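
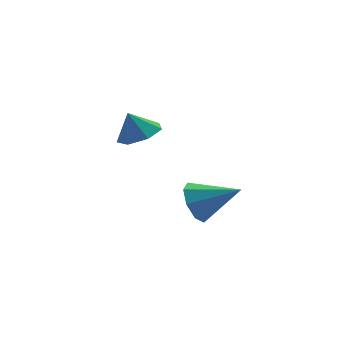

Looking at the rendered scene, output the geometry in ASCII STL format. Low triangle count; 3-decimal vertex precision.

solid 
facet normal -0.694 0.548 -0.467
outer loop
vertex 3.406 0.821 -3.803
vertex 2.885 0.933 -2.898
vertex 3.641 1.469 -3.391
endloop
endfacet
facet normal 0.889 -0.032 -0.457
outer loop
vertex 3.406 0.821 -3.803
vertex 3.641 1.469 -3.391
vertex 4.335 -0.213 -1.922
endloop
endfacet
facet normal -0.694 0.548 -0.467
outer loop
vertex 3.641 1.469 -3.391
vertex 2.885 0.933 -2.898
vertex 3.434 1.804 -2.691
endloop
endfacet
facet normal 0.902 0.427 0.063
outer loop
vertex 3.641 1.469 -3.391
vertex 3.434 1.804 -2.691
vertex 4.335 -0.213 -1.922
endloop
endfacet
facet normal -0.694 0.548 -0.467
outer loop
vertex 3.434 1.804 -2.691
vertex 2.885 0.933 -2.898
vertex 2.905 1.628 -2.112
endloop
endfacet
facet normal 0.557 0.501 0.662
outer loop
vertex 3.434 1.804 -2.691
vertex 2.905 1.628 -2.112
vertex 4.335 -0.213 -1.922
endloop
endfacet
facet normal -0.694 0.548 -0.467
outer loop
vertex 2.905 1.628 -2.112
vertex 2.885 0.933 -2.898
vertex 2.365 1.046 -1.993
endloop
endfacet
facet normal 0.059 0.147 0.987
outer loop
vertex 2.905 1.628 -2.112
vertex 2.365 1.046 -1.993
vertex 4.335 -0.213 -1.922
endloop
endfacet
facet normal -0.693 0.549 -0.467
outer loop
vertex 2.365 1.046 -1.993
vertex 2.885 0.933 -2.898
vertex 2.129 0.397 -2.405
endloop
endfacet
facet normal -0.305 -0.429 0.850
outer loop
vertex 2.365 1.046 -1.993
vertex 2.129 0.397 -2.405
vertex 4.335 -0.213 -1.922
endloop
endfacet
facet normal -0.694 0.548 -0.467
outer loop
vertex 2.129 0.397 -2.405
vertex 2.885 0.933 -2.898
vertex 2.336 0.062 -3.105
endloop
endfacet
facet normal -0.318 -0.888 0.331
outer loop
vertex 2.129 0.397 -2.405
vertex 2.336 0.062 -3.105
vertex 4.335 -0.213 -1.922
endloop
endfacet
facet normal -0.694 0.548 -0.467
outer loop
vertex 2.336 0.062 -3.105
vertex 2.885 0.933 -2.898
vertex 2.865 0.238 -3.685
endloop
endfacet
facet normal 0.026 -0.963 -0.268
outer loop
vertex 2.336 0.062 -3.105
vertex 2.865 0.238 -3.685
vertex 4.335 -0.213 -1.922
endloop
endfacet
facet normal -0.693 0.549 -0.467
outer loop
vertex 2.865 0.238 -3.685
vertex 2.885 0.933 -2.898
vertex 3.406 0.821 -3.803
endloop
endfacet
facet normal 0.526 -0.608 -0.594
outer loop
vertex 2.865 0.238 -3.685
vertex 3.406 0.821 -3.803
vertex 4.335 -0.213 -1.922
endloop
endfacet
facet normal 0.265 -0.319 -0.910
outer loop
vertex 1.162 0.656 2.223
vertex 0.519 1.288 1.814
vertex 1.472 1.436 2.04
endloop
endfacet
facet normal 0.559 -0.028 0.828
outer loop
vertex 1.162 0.656 2.223
vertex 1.472 1.436 2.04
vertex 0.201 1.672 2.906
endloop
endfacet
facet normal 0.265 -0.320 -0.910
outer loop
vertex 1.472 1.436 2.04
vertex 0.519 1.288 1.814
vertex 1.064 2.105 1.686
endloop
endfacet
facet normal 0.516 0.625 0.586
outer loop
vertex 1.472 1.436 2.04
vertex 1.064 2.105 1.686
vertex 0.201 1.672 2.906
endloop
endfacet
facet normal 0.265 -0.319 -0.910
outer loop
vertex 1.064 2.105 1.686
vertex 0.519 1.288 1.814
vertex 0.246 2.159 1.429
endloop
endfacet
facet normal -0.035 0.949 0.312
outer loop
vertex 1.064 2.105 1.686
vertex 0.246 2.159 1.429
vertex 0.201 1.672 2.906
endloop
endfacet
facet normal 0.265 -0.319 -0.910
outer loop
vertex 0.246 2.159 1.429
vertex 0.519 1.288 1.814
vertex -0.366 1.557 1.462
endloop
endfacet
facet normal -0.680 0.703 0.211
outer loop
vertex 0.246 2.159 1.429
vertex -0.366 1.557 1.462
vertex 0.201 1.672 2.906
endloop
endfacet
facet normal 0.265 -0.319 -0.910
outer loop
vertex -0.366 1.557 1.462
vertex 0.519 1.288 1.814
vertex -0.312 0.753 1.76
endloop
endfacet
facet normal -0.930 0.071 0.360
outer loop
vertex -0.366 1.557 1.462
vertex -0.312 0.753 1.76
vertex 0.201 1.672 2.906
endloop
endfacet
facet normal 0.265 -0.320 -0.910
outer loop
vertex -0.312 0.753 1.76
vertex 0.519 1.288 1.814
vertex 0.368 0.352 2.099
endloop
endfacet
facet normal -0.600 -0.471 0.646
outer loop
vertex -0.312 0.753 1.76
vertex 0.368 0.352 2.099
vertex 0.201 1.672 2.906
endloop
endfacet
facet normal 0.264 -0.320 -0.910
outer loop
vertex 0.368 0.352 2.099
vertex 0.519 1.288 1.814
vertex 1.162 0.656 2.223
endloop
endfacet
facet normal 0.064 -0.515 0.855
outer loop
vertex 0.368 0.352 2.099
vertex 1.162 0.656 2.223
vertex 0.201 1.672 2.906
endloop
endfacet

endsolid


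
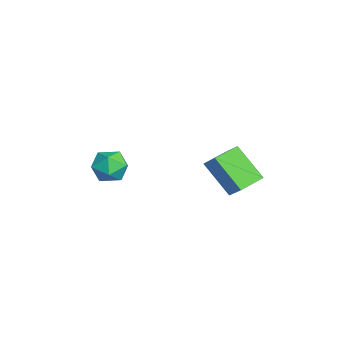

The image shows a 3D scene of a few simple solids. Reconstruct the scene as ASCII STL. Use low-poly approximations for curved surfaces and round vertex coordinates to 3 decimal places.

solid 
facet normal -0.085 0.930 0.357
outer loop
vertex 1.868 -1.343 2.298
vertex 1.818 -1.659 3.11
vertex 2.595 -1.457 2.768
endloop
endfacet
facet normal 0.301 0.922 -0.242
outer loop
vertex 1.868 -1.343 2.298
vertex 2.595 -1.457 2.768
vertex 2.583 -1.675 1.923
endloop
endfacet
facet normal -0.102 0.641 -0.761
outer loop
vertex 1.868 -1.343 2.298
vertex 2.583 -1.675 1.923
vertex 1.799 -2.013 1.743
endloop
endfacet
facet normal -0.737 0.475 -0.481
outer loop
vertex 1.868 -1.343 2.298
vertex 1.799 -2.013 1.743
vertex 1.326 -2.003 2.477
endloop
endfacet
facet normal -0.727 0.654 0.210
outer loop
vertex 1.868 -1.343 2.298
vertex 1.326 -2.003 2.477
vertex 1.818 -1.659 3.11
endloop
endfacet
facet normal 0.860 0.490 -0.139
outer loop
vertex 2.583 -1.675 1.923
vertex 2.595 -1.457 2.768
vertex 2.974 -2.197 2.503
endloop
endfacet
facet normal 0.235 0.504 0.831
outer loop
vertex 2.595 -1.457 2.768
vertex 1.818 -1.659 3.11
vertex 2.501 -2.187 3.237
endloop
endfacet
facet normal -0.803 0.057 0.593
outer loop
vertex 1.818 -1.659 3.11
vertex 1.326 -2.003 2.477
vertex 1.717 -2.525 3.057
endloop
endfacet
facet normal -0.819 -0.232 -0.525
outer loop
vertex 1.326 -2.003 2.477
vertex 1.799 -2.013 1.743
vertex 1.705 -2.743 2.212
endloop
endfacet
facet normal 0.209 0.035 -0.977
outer loop
vertex 1.799 -2.013 1.743
vertex 2.583 -1.675 1.923
vertex 2.482 -2.541 1.87
endloop
endfacet
facet normal 0.737 -0.475 0.481
outer loop
vertex 2.432 -2.857 2.682
vertex 2.974 -2.197 2.503
vertex 2.501 -2.187 3.237
endloop
endfacet
facet normal 0.102 -0.641 0.761
outer loop
vertex 2.432 -2.857 2.682
vertex 2.501 -2.187 3.237
vertex 1.717 -2.525 3.057
endloop
endfacet
facet normal -0.301 -0.922 0.242
outer loop
vertex 2.432 -2.857 2.682
vertex 1.717 -2.525 3.057
vertex 1.705 -2.743 2.212
endloop
endfacet
facet normal 0.085 -0.930 -0.357
outer loop
vertex 2.432 -2.857 2.682
vertex 1.705 -2.743 2.212
vertex 2.482 -2.541 1.87
endloop
endfacet
facet normal 0.727 -0.654 -0.210
outer loop
vertex 2.432 -2.857 2.682
vertex 2.482 -2.541 1.87
vertex 2.974 -2.197 2.503
endloop
endfacet
facet normal 0.819 0.232 0.525
outer loop
vertex 2.501 -2.187 3.237
vertex 2.974 -2.197 2.503
vertex 2.595 -1.457 2.768
endloop
endfacet
facet normal -0.209 -0.035 0.977
outer loop
vertex 1.717 -2.525 3.057
vertex 2.501 -2.187 3.237
vertex 1.818 -1.659 3.11
endloop
endfacet
facet normal -0.860 -0.490 0.139
outer loop
vertex 1.705 -2.743 2.212
vertex 1.717 -2.525 3.057
vertex 1.326 -2.003 2.477
endloop
endfacet
facet normal -0.235 -0.504 -0.831
outer loop
vertex 2.482 -2.541 1.87
vertex 1.705 -2.743 2.212
vertex 1.799 -2.013 1.743
endloop
endfacet
facet normal 0.803 -0.057 -0.593
outer loop
vertex 2.974 -2.197 2.503
vertex 2.482 -2.541 1.87
vertex 2.583 -1.675 1.923
endloop
endfacet
facet normal -0.662 -0.319 -0.679
outer loop
vertex 3.254 1.514 3.043
vertex 2.572 2.505 3.242
vertex 4.174 2.41 1.725
endloop
endfacet
facet normal 0.559 -0.813 -0.162
outer loop
vertex 4.888 2.755 2.458
vertex 3.254 1.514 3.043
vertex 4.174 2.41 1.725
endloop
endfacet
facet normal -0.662 -0.319 -0.679
outer loop
vertex 4.174 2.41 1.725
vertex 2.572 2.505 3.242
vertex 3.492 3.401 1.924
endloop
endfacet
facet normal 0.500 0.488 -0.716
outer loop
vertex 3.492 3.401 1.924
vertex 4.888 2.755 2.458
vertex 4.174 2.41 1.725
endloop
endfacet
facet normal -0.500 -0.488 0.716
outer loop
vertex 3.254 1.514 3.043
vertex 3.286 2.85 3.975
vertex 2.572 2.505 3.242
endloop
endfacet
facet normal 0.559 -0.813 -0.162
outer loop
vertex 3.968 1.859 3.776
vertex 3.254 1.514 3.043
vertex 4.888 2.755 2.458
endloop
endfacet
facet normal -0.500 -0.488 0.716
outer loop
vertex 3.968 1.859 3.776
vertex 3.286 2.85 3.975
vertex 3.254 1.514 3.043
endloop
endfacet
facet normal -0.559 0.813 0.162
outer loop
vertex 2.572 2.505 3.242
vertex 3.286 2.85 3.975
vertex 3.492 3.401 1.924
endloop
endfacet
facet normal 0.500 0.488 -0.716
outer loop
vertex 4.206 3.746 2.657
vertex 4.888 2.755 2.458
vertex 3.492 3.401 1.924
endloop
endfacet
facet normal -0.559 0.813 0.162
outer loop
vertex 3.492 3.401 1.924
vertex 3.286 2.85 3.975
vertex 4.206 3.746 2.657
endloop
endfacet
facet normal 0.662 0.319 0.679
outer loop
vertex 4.206 3.746 2.657
vertex 3.968 1.859 3.776
vertex 4.888 2.755 2.458
endloop
endfacet
facet normal 0.662 0.319 0.679
outer loop
vertex 3.286 2.85 3.975
vertex 3.968 1.859 3.776
vertex 4.206 3.746 2.657
endloop
endfacet

endsolid


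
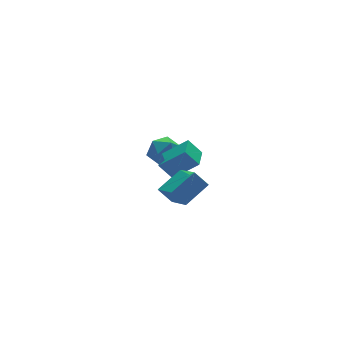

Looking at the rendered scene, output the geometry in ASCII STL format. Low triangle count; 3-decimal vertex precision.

solid 
facet normal -0.503 0.407 0.762
outer loop
vertex 1.56 -0.18 -0.732
vertex 2.312 0.889 -0.807
vertex 0.455 0.519 -1.834
endloop
endfacet
facet normal -0.574 -0.817 0.058
outer loop
vertex 1.008 0.071 -2.673
vertex 1.56 -0.18 -0.732
vertex 0.455 0.519 -1.834
endloop
endfacet
facet normal -0.503 0.407 0.763
outer loop
vertex 0.455 0.519 -1.834
vertex 2.312 0.889 -0.807
vertex 1.207 1.589 -1.909
endloop
endfacet
facet normal -0.646 0.409 -0.644
outer loop
vertex 1.207 1.589 -1.909
vertex 1.008 0.071 -2.673
vertex 0.455 0.519 -1.834
endloop
endfacet
facet normal 0.646 -0.409 0.644
outer loop
vertex 1.56 -0.18 -0.732
vertex 2.865 0.441 -1.646
vertex 2.312 0.889 -0.807
endloop
endfacet
facet normal -0.575 -0.816 0.058
outer loop
vertex 2.113 -0.629 -1.571
vertex 1.56 -0.18 -0.732
vertex 1.008 0.071 -2.673
endloop
endfacet
facet normal 0.646 -0.409 0.645
outer loop
vertex 2.113 -0.629 -1.571
vertex 2.865 0.441 -1.646
vertex 1.56 -0.18 -0.732
endloop
endfacet
facet normal 0.574 0.817 -0.057
outer loop
vertex 2.312 0.889 -0.807
vertex 2.865 0.441 -1.646
vertex 1.207 1.589 -1.909
endloop
endfacet
facet normal -0.646 0.409 -0.645
outer loop
vertex 1.76 1.14 -2.748
vertex 1.008 0.071 -2.673
vertex 1.207 1.589 -1.909
endloop
endfacet
facet normal 0.575 0.816 -0.058
outer loop
vertex 1.207 1.589 -1.909
vertex 2.865 0.441 -1.646
vertex 1.76 1.14 -2.748
endloop
endfacet
facet normal 0.503 -0.407 -0.763
outer loop
vertex 1.76 1.14 -2.748
vertex 2.113 -0.629 -1.571
vertex 1.008 0.071 -2.673
endloop
endfacet
facet normal 0.503 -0.407 -0.762
outer loop
vertex 2.865 0.441 -1.646
vertex 2.113 -0.629 -1.571
vertex 1.76 1.14 -2.748
endloop
endfacet
facet normal -0.907 -0.004 0.422
outer loop
vertex 0.832 2.57 -2.545
vertex 1.075 1.775 -2.03
vertex 1.242 2.666 -1.662
endloop
endfacet
facet normal -0.706 0.661 0.256
outer loop
vertex 0.832 2.57 -2.545
vertex 1.242 2.666 -1.662
vertex 1.521 3.248 -2.396
endloop
endfacet
facet normal -0.577 0.684 -0.446
outer loop
vertex 0.832 2.57 -2.545
vertex 1.521 3.248 -2.396
vertex 1.527 2.718 -3.217
endloop
endfacet
facet normal -0.698 0.034 -0.715
outer loop
vertex 0.832 2.57 -2.545
vertex 1.527 2.718 -3.217
vertex 1.251 1.807 -2.991
endloop
endfacet
facet normal -0.903 -0.391 -0.178
outer loop
vertex 0.832 2.57 -2.545
vertex 1.251 1.807 -2.991
vertex 1.075 1.775 -2.03
endloop
endfacet
facet normal -0.094 0.797 0.596
outer loop
vertex 1.521 3.248 -2.396
vertex 1.242 2.666 -1.662
vertex 2.189 2.873 -1.789
endloop
endfacet
facet normal -0.419 -0.278 0.864
outer loop
vertex 1.242 2.666 -1.662
vertex 1.075 1.775 -2.03
vertex 1.913 1.962 -1.563
endloop
endfacet
facet normal -0.412 -0.905 -0.106
outer loop
vertex 1.075 1.775 -2.03
vertex 1.251 1.807 -2.991
vertex 1.919 1.432 -2.384
endloop
endfacet
facet normal -0.083 -0.216 -0.973
outer loop
vertex 1.251 1.807 -2.991
vertex 1.527 2.718 -3.217
vertex 2.198 2.014 -3.118
endloop
endfacet
facet normal 0.114 0.835 -0.538
outer loop
vertex 1.527 2.718 -3.217
vertex 1.521 3.248 -2.396
vertex 2.365 2.905 -2.75
endloop
endfacet
facet normal 0.698 -0.034 0.715
outer loop
vertex 2.608 2.11 -2.235
vertex 2.189 2.873 -1.789
vertex 1.913 1.962 -1.563
endloop
endfacet
facet normal 0.577 -0.684 0.446
outer loop
vertex 2.608 2.11 -2.235
vertex 1.913 1.962 -1.563
vertex 1.919 1.432 -2.384
endloop
endfacet
facet normal 0.706 -0.661 -0.256
outer loop
vertex 2.608 2.11 -2.235
vertex 1.919 1.432 -2.384
vertex 2.198 2.014 -3.118
endloop
endfacet
facet normal 0.907 0.004 -0.422
outer loop
vertex 2.608 2.11 -2.235
vertex 2.198 2.014 -3.118
vertex 2.365 2.905 -2.75
endloop
endfacet
facet normal 0.903 0.391 0.178
outer loop
vertex 2.608 2.11 -2.235
vertex 2.365 2.905 -2.75
vertex 2.189 2.873 -1.789
endloop
endfacet
facet normal 0.083 0.216 0.973
outer loop
vertex 1.913 1.962 -1.563
vertex 2.189 2.873 -1.789
vertex 1.242 2.666 -1.662
endloop
endfacet
facet normal -0.114 -0.835 0.538
outer loop
vertex 1.919 1.432 -2.384
vertex 1.913 1.962 -1.563
vertex 1.075 1.775 -2.03
endloop
endfacet
facet normal 0.094 -0.797 -0.596
outer loop
vertex 2.198 2.014 -3.118
vertex 1.919 1.432 -2.384
vertex 1.251 1.807 -2.991
endloop
endfacet
facet normal 0.419 0.278 -0.864
outer loop
vertex 2.365 2.905 -2.75
vertex 2.198 2.014 -3.118
vertex 1.527 2.718 -3.217
endloop
endfacet
facet normal 0.412 0.905 0.106
outer loop
vertex 2.189 2.873 -1.789
vertex 2.365 2.905 -2.75
vertex 1.521 3.248 -2.396
endloop
endfacet
facet normal -0.869 -0.203 -0.452
outer loop
vertex -0.931 -4.908 -0.447
vertex -1.427 -4.429 0.291
vertex -0.805 -3.273 -1.425
endloop
endfacet
facet normal 0.491 -0.475 -0.730
outer loop
vertex 0.567 -2.951 -0.711
vertex -0.931 -4.908 -0.447
vertex -0.805 -3.273 -1.425
endloop
endfacet
facet normal -0.869 -0.204 -0.452
outer loop
vertex -0.805 -3.273 -1.425
vertex -1.427 -4.429 0.291
vertex -1.301 -2.793 -0.688
endloop
endfacet
facet normal 0.066 0.856 -0.513
outer loop
vertex -1.301 -2.793 -0.688
vertex 0.567 -2.951 -0.711
vertex -0.805 -3.273 -1.425
endloop
endfacet
facet normal -0.065 -0.857 0.512
outer loop
vertex -0.931 -4.908 -0.447
vertex -0.055 -4.107 1.005
vertex -1.427 -4.429 0.291
endloop
endfacet
facet normal 0.492 -0.475 -0.730
outer loop
vertex 0.441 -4.587 0.268
vertex -0.931 -4.908 -0.447
vertex 0.567 -2.951 -0.711
endloop
endfacet
facet normal -0.067 -0.856 0.513
outer loop
vertex 0.441 -4.587 0.268
vertex -0.055 -4.107 1.005
vertex -0.931 -4.908 -0.447
endloop
endfacet
facet normal -0.491 0.475 0.730
outer loop
vertex -1.427 -4.429 0.291
vertex -0.055 -4.107 1.005
vertex -1.301 -2.793 -0.688
endloop
endfacet
facet normal 0.066 0.857 -0.512
outer loop
vertex 0.071 -2.472 0.027
vertex 0.567 -2.951 -0.711
vertex -1.301 -2.793 -0.688
endloop
endfacet
facet normal -0.492 0.475 0.730
outer loop
vertex -1.301 -2.793 -0.688
vertex -0.055 -4.107 1.005
vertex 0.071 -2.472 0.027
endloop
endfacet
facet normal 0.869 0.203 0.452
outer loop
vertex 0.071 -2.472 0.027
vertex 0.441 -4.587 0.268
vertex 0.567 -2.951 -0.711
endloop
endfacet
facet normal 0.869 0.203 0.452
outer loop
vertex -0.055 -4.107 1.005
vertex 0.441 -4.587 0.268
vertex 0.071 -2.472 0.027
endloop
endfacet

endsolid


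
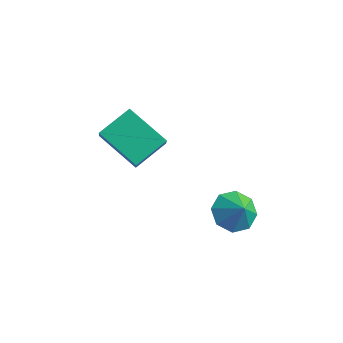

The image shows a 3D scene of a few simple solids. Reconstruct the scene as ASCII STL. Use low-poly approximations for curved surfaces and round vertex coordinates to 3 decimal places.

solid 
facet normal -0.482 0.483 -0.731
outer loop
vertex -4.096 2.496 2.643
vertex -3.797 3.942 3.401
vertex -2.286 2.683 1.574
endloop
endfacet
facet normal -0.180 -0.871 -0.457
outer loop
vertex -1.703 2.098 2.459
vertex -4.096 2.496 2.643
vertex -2.286 2.683 1.574
endloop
endfacet
facet normal -0.481 0.483 -0.731
outer loop
vertex -2.286 2.683 1.574
vertex -3.797 3.942 3.401
vertex -1.987 4.129 2.333
endloop
endfacet
facet normal 0.858 0.089 -0.506
outer loop
vertex -1.987 4.129 2.333
vertex -1.703 2.098 2.459
vertex -2.286 2.683 1.574
endloop
endfacet
facet normal -0.858 -0.088 0.507
outer loop
vertex -4.096 2.496 2.643
vertex -3.214 3.357 4.286
vertex -3.797 3.942 3.401
endloop
endfacet
facet normal -0.180 -0.871 -0.458
outer loop
vertex -3.513 1.911 3.527
vertex -4.096 2.496 2.643
vertex -1.703 2.098 2.459
endloop
endfacet
facet normal -0.857 -0.089 0.507
outer loop
vertex -3.513 1.911 3.527
vertex -3.214 3.357 4.286
vertex -4.096 2.496 2.643
endloop
endfacet
facet normal 0.180 0.871 0.457
outer loop
vertex -3.797 3.942 3.401
vertex -3.214 3.357 4.286
vertex -1.987 4.129 2.333
endloop
endfacet
facet normal 0.857 0.088 -0.507
outer loop
vertex -1.404 3.544 3.217
vertex -1.703 2.098 2.459
vertex -1.987 4.129 2.333
endloop
endfacet
facet normal 0.180 0.871 0.457
outer loop
vertex -1.987 4.129 2.333
vertex -3.214 3.357 4.286
vertex -1.404 3.544 3.217
endloop
endfacet
facet normal 0.481 -0.483 0.731
outer loop
vertex -1.404 3.544 3.217
vertex -3.513 1.911 3.527
vertex -1.703 2.098 2.459
endloop
endfacet
facet normal 0.482 -0.483 0.731
outer loop
vertex -3.214 3.357 4.286
vertex -3.513 1.911 3.527
vertex -1.404 3.544 3.217
endloop
endfacet
facet normal -0.654 0.191 -0.732
outer loop
vertex 2.204 3.331 -0.202
vertex 1.739 3.969 0.38
vertex 2.476 4.027 -0.264
endloop
endfacet
facet normal 0.930 -0.366 -0.030
outer loop
vertex 2.204 3.331 -0.202
vertex 2.476 4.027 -0.264
vertex 2.421 3.771 1.14
endloop
endfacet
facet normal -0.655 0.189 -0.732
outer loop
vertex 2.476 4.027 -0.264
vertex 1.739 3.969 0.38
vertex 2.316 4.689 0.05
endloop
endfacet
facet normal 0.977 0.201 0.075
outer loop
vertex 2.476 4.027 -0.264
vertex 2.316 4.689 0.05
vertex 2.421 3.771 1.14
endloop
endfacet
facet normal -0.655 0.190 -0.732
outer loop
vertex 2.316 4.689 0.05
vertex 1.739 3.969 0.38
vertex 1.818 4.929 0.558
endloop
endfacet
facet normal 0.703 0.576 0.417
outer loop
vertex 2.316 4.689 0.05
vertex 1.818 4.929 0.558
vertex 2.421 3.771 1.14
endloop
endfacet
facet normal -0.655 0.189 -0.731
outer loop
vertex 1.818 4.929 0.558
vertex 1.739 3.969 0.38
vertex 1.275 4.606 0.961
endloop
endfacet
facet normal 0.270 0.541 0.797
outer loop
vertex 1.818 4.929 0.558
vertex 1.275 4.606 0.961
vertex 2.421 3.771 1.14
endloop
endfacet
facet normal -0.655 0.190 -0.731
outer loop
vertex 1.275 4.606 0.961
vertex 1.739 3.969 0.38
vertex 1.003 3.91 1.024
endloop
endfacet
facet normal -0.070 0.117 0.991
outer loop
vertex 1.275 4.606 0.961
vertex 1.003 3.91 1.024
vertex 2.421 3.771 1.14
endloop
endfacet
facet normal -0.655 0.190 -0.731
outer loop
vertex 1.003 3.91 1.024
vertex 1.739 3.969 0.38
vertex 1.163 3.248 0.709
endloop
endfacet
facet normal -0.117 -0.450 0.886
outer loop
vertex 1.003 3.91 1.024
vertex 1.163 3.248 0.709
vertex 2.421 3.771 1.14
endloop
endfacet
facet normal -0.655 0.189 -0.732
outer loop
vertex 1.163 3.248 0.709
vertex 1.739 3.969 0.38
vertex 1.66 3.008 0.202
endloop
endfacet
facet normal 0.157 -0.825 0.544
outer loop
vertex 1.163 3.248 0.709
vertex 1.66 3.008 0.202
vertex 2.421 3.771 1.14
endloop
endfacet
facet normal -0.655 0.189 -0.731
outer loop
vertex 1.66 3.008 0.202
vertex 1.739 3.969 0.38
vertex 2.204 3.331 -0.202
endloop
endfacet
facet normal 0.591 -0.790 0.164
outer loop
vertex 1.66 3.008 0.202
vertex 2.204 3.331 -0.202
vertex 2.421 3.771 1.14
endloop
endfacet

endsolid


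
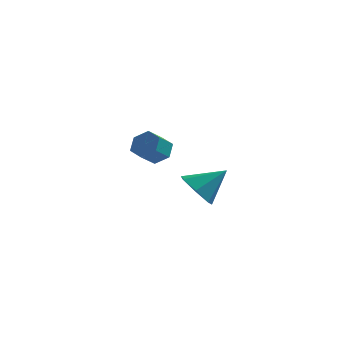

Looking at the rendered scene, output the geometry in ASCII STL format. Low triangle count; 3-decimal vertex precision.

solid 
facet normal 0.374 0.729 -0.573
outer loop
vertex 0.938 1.711 -2.172
vertex 0.259 1.698 -2.631
vertex 0.302 2.191 -1.976
endloop
endfacet
facet normal 0.510 0.355 0.784
outer loop
vertex 0.938 1.711 -2.172
vertex 0.302 2.191 -1.976
vertex 0.52 0.894 -1.53
endloop
endfacet
facet normal 0.509 0.355 0.784
outer loop
vertex 0.52 0.894 -1.53
vertex 0.302 2.191 -1.976
vertex -0.116 1.374 -1.335
endloop
endfacet
facet normal -0.374 -0.729 0.573
outer loop
vertex 0.52 0.894 -1.53
vertex -0.116 1.374 -1.335
vertex -0.159 0.882 -1.989
endloop
endfacet
facet normal 0.374 0.729 -0.573
outer loop
vertex 0.302 2.191 -1.976
vertex 0.259 1.698 -2.631
vertex -0.377 2.178 -2.435
endloop
endfacet
facet normal -0.418 0.683 0.599
outer loop
vertex 0.302 2.191 -1.976
vertex -0.377 2.178 -2.435
vertex -0.116 1.374 -1.335
endloop
endfacet
facet normal -0.417 0.684 0.599
outer loop
vertex -0.116 1.374 -1.335
vertex -0.377 2.178 -2.435
vertex -0.795 1.361 -1.793
endloop
endfacet
facet normal -0.373 -0.730 0.573
outer loop
vertex -0.116 1.374 -1.335
vertex -0.795 1.361 -1.793
vertex -0.159 0.882 -1.989
endloop
endfacet
facet normal 0.374 0.730 -0.573
outer loop
vertex -0.377 2.178 -2.435
vertex 0.259 1.698 -2.631
vertex -0.42 1.686 -3.09
endloop
endfacet
facet normal -0.926 0.328 -0.186
outer loop
vertex -0.377 2.178 -2.435
vertex -0.42 1.686 -3.09
vertex -0.795 1.361 -1.793
endloop
endfacet
facet normal -0.926 0.328 -0.186
outer loop
vertex -0.795 1.361 -1.793
vertex -0.42 1.686 -3.09
vertex -0.838 0.869 -2.448
endloop
endfacet
facet normal -0.373 -0.730 0.573
outer loop
vertex -0.795 1.361 -1.793
vertex -0.838 0.869 -2.448
vertex -0.159 0.882 -1.989
endloop
endfacet
facet normal 0.374 0.729 -0.573
outer loop
vertex -0.42 1.686 -3.09
vertex 0.259 1.698 -2.631
vertex 0.216 1.206 -3.285
endloop
endfacet
facet normal -0.509 -0.356 -0.784
outer loop
vertex -0.42 1.686 -3.09
vertex 0.216 1.206 -3.285
vertex -0.838 0.869 -2.448
endloop
endfacet
facet normal -0.509 -0.355 -0.784
outer loop
vertex -0.838 0.869 -2.448
vertex 0.216 1.206 -3.285
vertex -0.202 0.389 -2.644
endloop
endfacet
facet normal -0.374 -0.729 0.573
outer loop
vertex -0.838 0.869 -2.448
vertex -0.202 0.389 -2.644
vertex -0.159 0.882 -1.989
endloop
endfacet
facet normal 0.373 0.730 -0.573
outer loop
vertex 0.216 1.206 -3.285
vertex 0.259 1.698 -2.631
vertex 0.895 1.219 -2.827
endloop
endfacet
facet normal 0.417 -0.683 -0.599
outer loop
vertex 0.216 1.206 -3.285
vertex 0.895 1.219 -2.827
vertex -0.202 0.389 -2.644
endloop
endfacet
facet normal 0.418 -0.684 -0.598
outer loop
vertex -0.202 0.389 -2.644
vertex 0.895 1.219 -2.827
vertex 0.477 0.402 -2.185
endloop
endfacet
facet normal -0.374 -0.729 0.573
outer loop
vertex -0.202 0.389 -2.644
vertex 0.477 0.402 -2.185
vertex -0.159 0.882 -1.989
endloop
endfacet
facet normal 0.373 0.730 -0.573
outer loop
vertex 0.895 1.219 -2.827
vertex 0.259 1.698 -2.631
vertex 0.938 1.711 -2.172
endloop
endfacet
facet normal 0.926 -0.328 0.186
outer loop
vertex 0.895 1.219 -2.827
vertex 0.938 1.711 -2.172
vertex 0.477 0.402 -2.185
endloop
endfacet
facet normal 0.926 -0.328 0.186
outer loop
vertex 0.477 0.402 -2.185
vertex 0.938 1.711 -2.172
vertex 0.52 0.894 -1.53
endloop
endfacet
facet normal -0.374 -0.730 0.573
outer loop
vertex 0.477 0.402 -2.185
vertex 0.52 0.894 -1.53
vertex -0.159 0.882 -1.989
endloop
endfacet
facet normal -0.697 -0.349 -0.626
outer loop
vertex 4.083 -4.836 -3.082
vertex 3.411 -4.145 -2.719
vertex 4.069 -4.049 -3.505
endloop
endfacet
facet normal 0.964 -0.113 -0.242
outer loop
vertex 4.083 -4.836 -3.082
vertex 4.069 -4.049 -3.505
vertex 4.589 -3.555 -1.661
endloop
endfacet
facet normal -0.697 -0.350 -0.626
outer loop
vertex 4.069 -4.049 -3.505
vertex 3.411 -4.145 -2.719
vertex 3.559 -3.335 -3.337
endloop
endfacet
facet normal 0.716 0.597 -0.362
outer loop
vertex 4.069 -4.049 -3.505
vertex 3.559 -3.335 -3.337
vertex 4.589 -3.555 -1.661
endloop
endfacet
facet normal -0.697 -0.350 -0.626
outer loop
vertex 3.559 -3.335 -3.337
vertex 3.411 -4.145 -2.719
vertex 2.938 -3.231 -2.703
endloop
endfacet
facet normal 0.182 0.983 0.017
outer loop
vertex 3.559 -3.335 -3.337
vertex 2.938 -3.231 -2.703
vertex 4.589 -3.555 -1.661
endloop
endfacet
facet normal -0.697 -0.350 -0.626
outer loop
vertex 2.938 -3.231 -2.703
vertex 3.411 -4.145 -2.719
vertex 2.673 -3.815 -2.081
endloop
endfacet
facet normal -0.236 0.757 0.610
outer loop
vertex 2.938 -3.231 -2.703
vertex 2.673 -3.815 -2.081
vertex 4.589 -3.555 -1.661
endloop
endfacet
facet normal -0.697 -0.348 -0.626
outer loop
vertex 2.673 -3.815 -2.081
vertex 3.411 -4.145 -2.719
vertex 2.963 -4.649 -1.94
endloop
endfacet
facet normal -0.224 0.086 0.971
outer loop
vertex 2.673 -3.815 -2.081
vertex 2.963 -4.649 -1.94
vertex 4.589 -3.555 -1.661
endloop
endfacet
facet normal -0.697 -0.349 -0.627
outer loop
vertex 2.963 -4.649 -1.94
vertex 3.411 -4.145 -2.719
vertex 3.591 -5.103 -2.385
endloop
endfacet
facet normal 0.209 -0.522 0.827
outer loop
vertex 2.963 -4.649 -1.94
vertex 3.591 -5.103 -2.385
vertex 4.589 -3.555 -1.661
endloop
endfacet
facet normal -0.697 -0.349 -0.626
outer loop
vertex 3.591 -5.103 -2.385
vertex 3.411 -4.145 -2.719
vertex 4.083 -4.836 -3.082
endloop
endfacet
facet normal 0.738 -0.610 0.287
outer loop
vertex 3.591 -5.103 -2.385
vertex 4.083 -4.836 -3.082
vertex 4.589 -3.555 -1.661
endloop
endfacet

endsolid


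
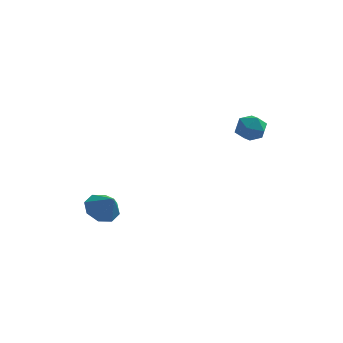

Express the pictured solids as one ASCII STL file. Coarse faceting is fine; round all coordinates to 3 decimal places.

solid 
facet normal -0.540 0.406 -0.738
outer loop
vertex -2.088 -3.271 -4.468
vertex -2.744 -3.479 -4.102
vertex -2.284 -2.85 -4.093
endloop
endfacet
facet normal 0.944 0.261 0.200
outer loop
vertex -2.088 -3.271 -4.468
vertex -2.284 -2.85 -4.093
vertex -2.156 -3.921 -3.298
endloop
endfacet
facet normal -0.540 0.406 -0.737
outer loop
vertex -2.284 -2.85 -4.093
vertex -2.744 -3.479 -4.102
vertex -2.749 -2.797 -3.723
endloop
endfacet
facet normal 0.563 0.535 0.630
outer loop
vertex -2.284 -2.85 -4.093
vertex -2.749 -2.797 -3.723
vertex -2.156 -3.921 -3.298
endloop
endfacet
facet normal -0.540 0.406 -0.737
outer loop
vertex -2.749 -2.797 -3.723
vertex -2.744 -3.479 -4.102
vertex -3.212 -3.144 -3.575
endloop
endfacet
facet normal 0.024 0.365 0.931
outer loop
vertex -2.749 -2.797 -3.723
vertex -3.212 -3.144 -3.575
vertex -2.156 -3.921 -3.298
endloop
endfacet
facet normal -0.539 0.406 -0.737
outer loop
vertex -3.212 -3.144 -3.575
vertex -2.744 -3.479 -4.102
vertex -3.401 -3.687 -3.736
endloop
endfacet
facet normal -0.353 -0.151 0.923
outer loop
vertex -3.212 -3.144 -3.575
vertex -3.401 -3.687 -3.736
vertex -2.156 -3.921 -3.298
endloop
endfacet
facet normal -0.539 0.405 -0.738
outer loop
vertex -3.401 -3.687 -3.736
vertex -2.744 -3.479 -4.102
vertex -3.205 -4.108 -4.11
endloop
endfacet
facet normal -0.349 -0.708 0.614
outer loop
vertex -3.401 -3.687 -3.736
vertex -3.205 -4.108 -4.11
vertex -2.156 -3.921 -3.298
endloop
endfacet
facet normal -0.540 0.405 -0.738
outer loop
vertex -3.205 -4.108 -4.11
vertex -2.744 -3.479 -4.102
vertex -2.739 -4.161 -4.48
endloop
endfacet
facet normal 0.034 -0.983 0.183
outer loop
vertex -3.205 -4.108 -4.11
vertex -2.739 -4.161 -4.48
vertex -2.156 -3.921 -3.298
endloop
endfacet
facet normal -0.542 0.405 -0.737
outer loop
vertex -2.739 -4.161 -4.48
vertex -2.744 -3.479 -4.102
vertex -2.277 -3.814 -4.629
endloop
endfacet
facet normal 0.572 -0.812 -0.117
outer loop
vertex -2.739 -4.161 -4.48
vertex -2.277 -3.814 -4.629
vertex -2.156 -3.921 -3.298
endloop
endfacet
facet normal -0.540 0.406 -0.737
outer loop
vertex -2.277 -3.814 -4.629
vertex -2.744 -3.479 -4.102
vertex -2.088 -3.271 -4.468
endloop
endfacet
facet normal 0.948 -0.297 -0.110
outer loop
vertex -2.277 -3.814 -4.629
vertex -2.088 -3.271 -4.468
vertex -2.156 -3.921 -3.298
endloop
endfacet
facet normal -0.647 0.499 0.576
outer loop
vertex 2.033 0.051 -0.644
vertex 2.172 -0.41 -0.088
vertex 2.573 0.202 -0.168
endloop
endfacet
facet normal -0.345 0.934 0.096
outer loop
vertex 2.033 0.051 -0.644
vertex 2.573 0.202 -0.168
vertex 2.676 0.314 -0.888
endloop
endfacet
facet normal -0.487 0.675 -0.555
outer loop
vertex 2.033 0.051 -0.644
vertex 2.676 0.314 -0.888
vertex 2.339 -0.229 -1.253
endloop
endfacet
facet normal -0.875 0.081 -0.477
outer loop
vertex 2.033 0.051 -0.644
vertex 2.339 -0.229 -1.253
vertex 2.028 -0.676 -0.758
endloop
endfacet
facet normal -0.975 -0.028 0.221
outer loop
vertex 2.033 0.051 -0.644
vertex 2.028 -0.676 -0.758
vertex 2.172 -0.41 -0.088
endloop
endfacet
facet normal 0.361 0.912 0.194
outer loop
vertex 2.676 0.314 -0.888
vertex 2.573 0.202 -0.168
vertex 3.212 0.016 -0.482
endloop
endfacet
facet normal -0.128 0.211 0.969
outer loop
vertex 2.573 0.202 -0.168
vertex 2.172 -0.41 -0.088
vertex 2.901 -0.431 0.013
endloop
endfacet
facet normal -0.657 -0.642 0.396
outer loop
vertex 2.172 -0.41 -0.088
vertex 2.028 -0.676 -0.758
vertex 2.564 -0.974 -0.352
endloop
endfacet
facet normal -0.496 -0.466 -0.733
outer loop
vertex 2.028 -0.676 -0.758
vertex 2.339 -0.229 -1.253
vertex 2.667 -0.862 -1.072
endloop
endfacet
facet normal 0.133 0.495 -0.859
outer loop
vertex 2.339 -0.229 -1.253
vertex 2.676 0.314 -0.888
vertex 3.068 -0.25 -1.152
endloop
endfacet
facet normal 0.875 -0.081 0.477
outer loop
vertex 3.207 -0.711 -0.596
vertex 3.212 0.016 -0.482
vertex 2.901 -0.431 0.013
endloop
endfacet
facet normal 0.487 -0.675 0.555
outer loop
vertex 3.207 -0.711 -0.596
vertex 2.901 -0.431 0.013
vertex 2.564 -0.974 -0.352
endloop
endfacet
facet normal 0.345 -0.934 -0.096
outer loop
vertex 3.207 -0.711 -0.596
vertex 2.564 -0.974 -0.352
vertex 2.667 -0.862 -1.072
endloop
endfacet
facet normal 0.647 -0.499 -0.576
outer loop
vertex 3.207 -0.711 -0.596
vertex 2.667 -0.862 -1.072
vertex 3.068 -0.25 -1.152
endloop
endfacet
facet normal 0.975 0.028 -0.221
outer loop
vertex 3.207 -0.711 -0.596
vertex 3.068 -0.25 -1.152
vertex 3.212 0.016 -0.482
endloop
endfacet
facet normal 0.496 0.466 0.733
outer loop
vertex 2.901 -0.431 0.013
vertex 3.212 0.016 -0.482
vertex 2.573 0.202 -0.168
endloop
endfacet
facet normal -0.133 -0.495 0.859
outer loop
vertex 2.564 -0.974 -0.352
vertex 2.901 -0.431 0.013
vertex 2.172 -0.41 -0.088
endloop
endfacet
facet normal -0.361 -0.912 -0.194
outer loop
vertex 2.667 -0.862 -1.072
vertex 2.564 -0.974 -0.352
vertex 2.028 -0.676 -0.758
endloop
endfacet
facet normal 0.128 -0.211 -0.969
outer loop
vertex 3.068 -0.25 -1.152
vertex 2.667 -0.862 -1.072
vertex 2.339 -0.229 -1.253
endloop
endfacet
facet normal 0.657 0.642 -0.396
outer loop
vertex 3.212 0.016 -0.482
vertex 3.068 -0.25 -1.152
vertex 2.676 0.314 -0.888
endloop
endfacet

endsolid


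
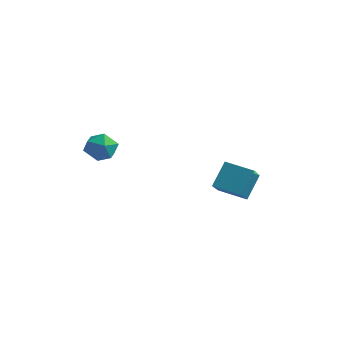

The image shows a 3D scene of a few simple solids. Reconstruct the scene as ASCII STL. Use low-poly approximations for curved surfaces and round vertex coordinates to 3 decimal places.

solid 
facet normal -0.209 0.923 -0.323
outer loop
vertex -3.288 -3.128 -1.794
vertex -4.016 -3.258 -1.695
vertex -3.609 -2.971 -1.138
endloop
endfacet
facet normal 0.431 0.902 -0.005
outer loop
vertex -3.288 -3.128 -1.794
vertex -3.609 -2.971 -1.138
vertex -2.935 -3.293 -1.156
endloop
endfacet
facet normal 0.833 0.427 -0.351
outer loop
vertex -3.288 -3.128 -1.794
vertex -2.935 -3.293 -1.156
vertex -2.926 -3.777 -1.724
endloop
endfacet
facet normal 0.445 0.153 -0.883
outer loop
vertex -3.288 -3.128 -1.794
vertex -2.926 -3.777 -1.724
vertex -3.594 -3.756 -2.057
endloop
endfacet
facet normal -0.200 0.460 -0.865
outer loop
vertex -3.288 -3.128 -1.794
vertex -3.594 -3.756 -2.057
vertex -4.016 -3.258 -1.695
endloop
endfacet
facet normal 0.337 0.669 0.663
outer loop
vertex -2.935 -3.293 -1.156
vertex -3.609 -2.971 -1.138
vertex -3.446 -3.524 -0.663
endloop
endfacet
facet normal -0.697 0.701 0.148
outer loop
vertex -3.609 -2.971 -1.138
vertex -4.016 -3.258 -1.695
vertex -4.114 -3.503 -0.996
endloop
endfacet
facet normal -0.682 -0.048 -0.730
outer loop
vertex -4.016 -3.258 -1.695
vertex -3.594 -3.756 -2.057
vertex -4.105 -3.987 -1.564
endloop
endfacet
facet normal 0.360 -0.544 -0.757
outer loop
vertex -3.594 -3.756 -2.057
vertex -2.926 -3.777 -1.724
vertex -3.431 -4.309 -1.582
endloop
endfacet
facet normal 0.989 -0.102 0.103
outer loop
vertex -2.926 -3.777 -1.724
vertex -2.935 -3.293 -1.156
vertex -3.024 -4.022 -1.025
endloop
endfacet
facet normal -0.445 -0.153 0.883
outer loop
vertex -3.752 -4.152 -0.926
vertex -3.446 -3.524 -0.663
vertex -4.114 -3.503 -0.996
endloop
endfacet
facet normal -0.833 -0.427 0.351
outer loop
vertex -3.752 -4.152 -0.926
vertex -4.114 -3.503 -0.996
vertex -4.105 -3.987 -1.564
endloop
endfacet
facet normal -0.431 -0.902 0.005
outer loop
vertex -3.752 -4.152 -0.926
vertex -4.105 -3.987 -1.564
vertex -3.431 -4.309 -1.582
endloop
endfacet
facet normal 0.209 -0.923 0.323
outer loop
vertex -3.752 -4.152 -0.926
vertex -3.431 -4.309 -1.582
vertex -3.024 -4.022 -1.025
endloop
endfacet
facet normal 0.200 -0.460 0.865
outer loop
vertex -3.752 -4.152 -0.926
vertex -3.024 -4.022 -1.025
vertex -3.446 -3.524 -0.663
endloop
endfacet
facet normal -0.360 0.544 0.757
outer loop
vertex -4.114 -3.503 -0.996
vertex -3.446 -3.524 -0.663
vertex -3.609 -2.971 -1.138
endloop
endfacet
facet normal -0.989 0.102 -0.103
outer loop
vertex -4.105 -3.987 -1.564
vertex -4.114 -3.503 -0.996
vertex -4.016 -3.258 -1.695
endloop
endfacet
facet normal -0.337 -0.669 -0.663
outer loop
vertex -3.431 -4.309 -1.582
vertex -4.105 -3.987 -1.564
vertex -3.594 -3.756 -2.057
endloop
endfacet
facet normal 0.697 -0.701 -0.148
outer loop
vertex -3.024 -4.022 -1.025
vertex -3.431 -4.309 -1.582
vertex -2.926 -3.777 -1.724
endloop
endfacet
facet normal 0.682 0.048 0.730
outer loop
vertex -3.446 -3.524 -0.663
vertex -3.024 -4.022 -1.025
vertex -2.935 -3.293 -1.156
endloop
endfacet
facet normal -0.920 -0.295 0.257
outer loop
vertex 1.122 -2.061 -1.433
vertex 0.413 -0.683 -2.386
vertex 1.072 -2.789 -2.448
endloop
endfacet
facet normal 0.390 -0.757 0.524
outer loop
vertex 2.167 -2.437 -2.754
vertex 1.122 -2.061 -1.433
vertex 1.072 -2.789 -2.448
endloop
endfacet
facet normal -0.920 -0.295 0.257
outer loop
vertex 1.072 -2.789 -2.448
vertex 0.413 -0.683 -2.386
vertex 0.363 -1.411 -3.401
endloop
endfacet
facet normal -0.040 -0.582 -0.812
outer loop
vertex 0.363 -1.411 -3.401
vertex 2.167 -2.437 -2.754
vertex 1.072 -2.789 -2.448
endloop
endfacet
facet normal 0.040 0.582 0.812
outer loop
vertex 1.122 -2.061 -1.433
vertex 1.508 -0.331 -2.692
vertex 0.413 -0.683 -2.386
endloop
endfacet
facet normal 0.390 -0.757 0.524
outer loop
vertex 2.217 -1.709 -1.739
vertex 1.122 -2.061 -1.433
vertex 2.167 -2.437 -2.754
endloop
endfacet
facet normal 0.040 0.582 0.812
outer loop
vertex 2.217 -1.709 -1.739
vertex 1.508 -0.331 -2.692
vertex 1.122 -2.061 -1.433
endloop
endfacet
facet normal -0.390 0.757 -0.524
outer loop
vertex 0.413 -0.683 -2.386
vertex 1.508 -0.331 -2.692
vertex 0.363 -1.411 -3.401
endloop
endfacet
facet normal -0.040 -0.582 -0.812
outer loop
vertex 1.458 -1.059 -3.707
vertex 2.167 -2.437 -2.754
vertex 0.363 -1.411 -3.401
endloop
endfacet
facet normal -0.390 0.757 -0.524
outer loop
vertex 0.363 -1.411 -3.401
vertex 1.508 -0.331 -2.692
vertex 1.458 -1.059 -3.707
endloop
endfacet
facet normal 0.920 0.295 -0.257
outer loop
vertex 1.458 -1.059 -3.707
vertex 2.217 -1.709 -1.739
vertex 2.167 -2.437 -2.754
endloop
endfacet
facet normal 0.920 0.295 -0.257
outer loop
vertex 1.508 -0.331 -2.692
vertex 2.217 -1.709 -1.739
vertex 1.458 -1.059 -3.707
endloop
endfacet

endsolid


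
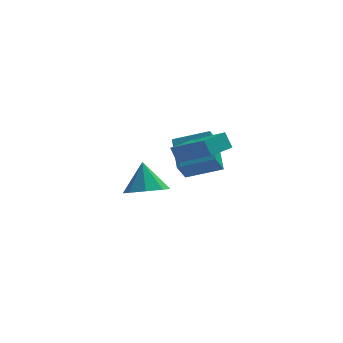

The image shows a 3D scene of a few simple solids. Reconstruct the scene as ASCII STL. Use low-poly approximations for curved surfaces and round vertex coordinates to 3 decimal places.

solid 
facet normal -0.352 -0.481 0.803
outer loop
vertex 3.176 1.043 2.201
vertex 3.092 2.67 3.14
vertex 1.475 1.298 1.608
endloop
endfacet
facet normal 0.044 -0.865 -0.499
outer loop
vertex 1.908 1.89 0.62
vertex 3.176 1.043 2.201
vertex 1.475 1.298 1.608
endloop
endfacet
facet normal -0.352 -0.481 0.803
outer loop
vertex 1.475 1.298 1.608
vertex 3.092 2.67 3.14
vertex 1.391 2.925 2.546
endloop
endfacet
facet normal -0.935 0.140 -0.326
outer loop
vertex 1.391 2.925 2.546
vertex 1.908 1.89 0.62
vertex 1.475 1.298 1.608
endloop
endfacet
facet normal 0.935 -0.140 0.326
outer loop
vertex 3.176 1.043 2.201
vertex 3.525 3.262 2.152
vertex 3.092 2.67 3.14
endloop
endfacet
facet normal 0.045 -0.865 -0.499
outer loop
vertex 3.609 1.635 1.214
vertex 3.176 1.043 2.201
vertex 1.908 1.89 0.62
endloop
endfacet
facet normal 0.935 -0.140 0.326
outer loop
vertex 3.609 1.635 1.214
vertex 3.525 3.262 2.152
vertex 3.176 1.043 2.201
endloop
endfacet
facet normal -0.045 0.865 0.499
outer loop
vertex 3.092 2.67 3.14
vertex 3.525 3.262 2.152
vertex 1.391 2.925 2.546
endloop
endfacet
facet normal -0.935 0.140 -0.326
outer loop
vertex 1.824 3.517 1.559
vertex 1.908 1.89 0.62
vertex 1.391 2.925 2.546
endloop
endfacet
facet normal -0.044 0.865 0.499
outer loop
vertex 1.391 2.925 2.546
vertex 3.525 3.262 2.152
vertex 1.824 3.517 1.559
endloop
endfacet
facet normal 0.352 0.481 -0.803
outer loop
vertex 1.824 3.517 1.559
vertex 3.609 1.635 1.214
vertex 1.908 1.89 0.62
endloop
endfacet
facet normal 0.352 0.481 -0.803
outer loop
vertex 3.525 3.262 2.152
vertex 3.609 1.635 1.214
vertex 1.824 3.517 1.559
endloop
endfacet
facet normal -0.319 0.405 0.857
outer loop
vertex 2.484 -0.598 4.34
vertex 3.51 0.422 4.24
vertex 1.127 0.658 3.243
endloop
endfacet
facet normal -0.707 -0.703 0.070
outer loop
vertex 1.41 0.298 2.48
vertex 2.484 -0.598 4.34
vertex 1.127 0.658 3.243
endloop
endfacet
facet normal -0.319 0.405 0.857
outer loop
vertex 1.127 0.658 3.243
vertex 3.51 0.422 4.24
vertex 2.153 1.678 3.143
endloop
endfacet
facet normal -0.631 0.585 -0.510
outer loop
vertex 2.153 1.678 3.143
vertex 1.41 0.298 2.48
vertex 1.127 0.658 3.243
endloop
endfacet
facet normal 0.631 -0.585 0.510
outer loop
vertex 2.484 -0.598 4.34
vertex 3.793 0.062 3.477
vertex 3.51 0.422 4.24
endloop
endfacet
facet normal -0.707 -0.703 0.070
outer loop
vertex 2.767 -0.958 3.577
vertex 2.484 -0.598 4.34
vertex 1.41 0.298 2.48
endloop
endfacet
facet normal 0.631 -0.585 0.510
outer loop
vertex 2.767 -0.958 3.577
vertex 3.793 0.062 3.477
vertex 2.484 -0.598 4.34
endloop
endfacet
facet normal 0.707 0.703 -0.070
outer loop
vertex 3.51 0.422 4.24
vertex 3.793 0.062 3.477
vertex 2.153 1.678 3.143
endloop
endfacet
facet normal -0.631 0.585 -0.510
outer loop
vertex 2.436 1.318 2.38
vertex 1.41 0.298 2.48
vertex 2.153 1.678 3.143
endloop
endfacet
facet normal 0.707 0.703 -0.070
outer loop
vertex 2.153 1.678 3.143
vertex 3.793 0.062 3.477
vertex 2.436 1.318 2.38
endloop
endfacet
facet normal 0.319 -0.405 -0.857
outer loop
vertex 2.436 1.318 2.38
vertex 2.767 -0.958 3.577
vertex 1.41 0.298 2.48
endloop
endfacet
facet normal 0.319 -0.405 -0.857
outer loop
vertex 3.793 0.062 3.477
vertex 2.767 -0.958 3.577
vertex 2.436 1.318 2.38
endloop
endfacet
facet normal 0.072 -0.508 -0.859
outer loop
vertex 0.589 -2.381 2.391
vertex -0.184 -2.954 2.665
vertex -0.083 -2.094 2.165
endloop
endfacet
facet normal 0.369 0.926 0.079
outer loop
vertex 0.589 -2.381 2.391
vertex -0.083 -2.094 2.165
vertex -0.296 -2.166 3.995
endloop
endfacet
facet normal 0.072 -0.508 -0.859
outer loop
vertex -0.083 -2.094 2.165
vertex -0.184 -2.954 2.665
vertex -0.814 -2.309 2.231
endloop
endfacet
facet normal -0.282 0.959 0.005
outer loop
vertex -0.083 -2.094 2.165
vertex -0.814 -2.309 2.231
vertex -0.296 -2.166 3.995
endloop
endfacet
facet normal 0.073 -0.507 -0.859
outer loop
vertex -0.814 -2.309 2.231
vertex -0.184 -2.954 2.665
vertex -1.176 -2.903 2.551
endloop
endfacet
facet normal -0.792 0.582 0.185
outer loop
vertex -0.814 -2.309 2.231
vertex -1.176 -2.903 2.551
vertex -0.296 -2.166 3.995
endloop
endfacet
facet normal 0.073 -0.508 -0.858
outer loop
vertex -1.176 -2.903 2.551
vertex -0.184 -2.954 2.665
vertex -0.957 -3.526 2.938
endloop
endfacet
facet normal -0.858 0.018 0.514
outer loop
vertex -1.176 -2.903 2.551
vertex -0.957 -3.526 2.938
vertex -0.296 -2.166 3.995
endloop
endfacet
facet normal 0.072 -0.508 -0.859
outer loop
vertex -0.957 -3.526 2.938
vertex -0.184 -2.954 2.665
vertex -0.285 -3.814 3.165
endloop
endfacet
facet normal -0.444 -0.405 0.799
outer loop
vertex -0.957 -3.526 2.938
vertex -0.285 -3.814 3.165
vertex -0.296 -2.166 3.995
endloop
endfacet
facet normal 0.072 -0.508 -0.859
outer loop
vertex -0.285 -3.814 3.165
vertex -0.184 -2.954 2.665
vertex 0.446 -3.598 3.099
endloop
endfacet
facet normal 0.209 -0.439 0.874
outer loop
vertex -0.285 -3.814 3.165
vertex 0.446 -3.598 3.099
vertex -0.296 -2.166 3.995
endloop
endfacet
facet normal 0.072 -0.508 -0.858
outer loop
vertex 0.446 -3.598 3.099
vertex -0.184 -2.954 2.665
vertex 0.808 -3.004 2.778
endloop
endfacet
facet normal 0.717 -0.062 0.694
outer loop
vertex 0.446 -3.598 3.099
vertex 0.808 -3.004 2.778
vertex -0.296 -2.166 3.995
endloop
endfacet
facet normal 0.072 -0.508 -0.858
outer loop
vertex 0.808 -3.004 2.778
vertex -0.184 -2.954 2.665
vertex 0.589 -2.381 2.391
endloop
endfacet
facet normal 0.784 0.502 0.365
outer loop
vertex 0.808 -3.004 2.778
vertex 0.589 -2.381 2.391
vertex -0.296 -2.166 3.995
endloop
endfacet

endsolid


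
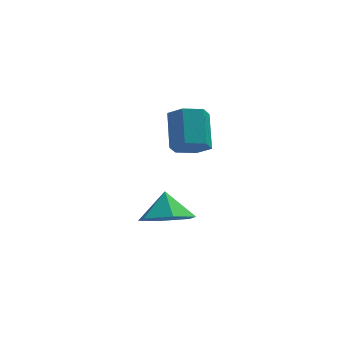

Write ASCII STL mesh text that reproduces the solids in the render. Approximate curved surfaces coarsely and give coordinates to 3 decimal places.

solid 
facet normal 0.071 -0.705 -0.705
outer loop
vertex 4.288 2.604 -2.074
vertex 3.775 2.934 -2.456
vertex 4.466 3.106 -2.558
endloop
endfacet
facet normal 0.966 -0.126 0.225
outer loop
vertex 4.288 2.604 -2.074
vertex 4.466 3.106 -2.558
vertex 4.178 3.676 -1.001
endloop
endfacet
facet normal 0.966 -0.127 0.225
outer loop
vertex 4.178 3.676 -1.001
vertex 4.466 3.106 -2.558
vertex 4.357 4.178 -1.485
endloop
endfacet
facet normal -0.072 0.706 0.705
outer loop
vertex 4.178 3.676 -1.001
vertex 4.357 4.178 -1.485
vertex 3.665 4.006 -1.384
endloop
endfacet
facet normal 0.071 -0.705 -0.705
outer loop
vertex 4.466 3.106 -2.558
vertex 3.775 2.934 -2.456
vertex 3.954 3.436 -2.94
endloop
endfacet
facet normal 0.698 0.541 -0.469
outer loop
vertex 4.466 3.106 -2.558
vertex 3.954 3.436 -2.94
vertex 4.357 4.178 -1.485
endloop
endfacet
facet normal 0.698 0.541 -0.469
outer loop
vertex 4.357 4.178 -1.485
vertex 3.954 3.436 -2.94
vertex 3.844 4.508 -1.868
endloop
endfacet
facet normal -0.072 0.706 0.705
outer loop
vertex 4.357 4.178 -1.485
vertex 3.844 4.508 -1.868
vertex 3.665 4.006 -1.384
endloop
endfacet
facet normal 0.072 -0.706 -0.705
outer loop
vertex 3.954 3.436 -2.94
vertex 3.775 2.934 -2.456
vertex 3.262 3.264 -2.839
endloop
endfacet
facet normal -0.267 0.668 -0.695
outer loop
vertex 3.954 3.436 -2.94
vertex 3.262 3.264 -2.839
vertex 3.844 4.508 -1.868
endloop
endfacet
facet normal -0.268 0.668 -0.694
outer loop
vertex 3.844 4.508 -1.868
vertex 3.262 3.264 -2.839
vertex 3.152 4.336 -1.766
endloop
endfacet
facet normal -0.071 0.705 0.705
outer loop
vertex 3.844 4.508 -1.868
vertex 3.152 4.336 -1.766
vertex 3.665 4.006 -1.384
endloop
endfacet
facet normal 0.072 -0.706 -0.705
outer loop
vertex 3.262 3.264 -2.839
vertex 3.775 2.934 -2.456
vertex 3.083 2.762 -2.355
endloop
endfacet
facet normal -0.966 0.127 -0.226
outer loop
vertex 3.262 3.264 -2.839
vertex 3.083 2.762 -2.355
vertex 3.152 4.336 -1.766
endloop
endfacet
facet normal -0.966 0.126 -0.224
outer loop
vertex 3.152 4.336 -1.766
vertex 3.083 2.762 -2.355
vertex 2.974 3.834 -1.282
endloop
endfacet
facet normal -0.071 0.705 0.705
outer loop
vertex 3.152 4.336 -1.766
vertex 2.974 3.834 -1.282
vertex 3.665 4.006 -1.384
endloop
endfacet
facet normal 0.072 -0.706 -0.705
outer loop
vertex 3.083 2.762 -2.355
vertex 3.775 2.934 -2.456
vertex 3.596 2.432 -1.972
endloop
endfacet
facet normal -0.698 -0.541 0.469
outer loop
vertex 3.083 2.762 -2.355
vertex 3.596 2.432 -1.972
vertex 2.974 3.834 -1.282
endloop
endfacet
facet normal -0.698 -0.541 0.469
outer loop
vertex 2.974 3.834 -1.282
vertex 3.596 2.432 -1.972
vertex 3.486 3.504 -0.9
endloop
endfacet
facet normal -0.071 0.705 0.705
outer loop
vertex 2.974 3.834 -1.282
vertex 3.486 3.504 -0.9
vertex 3.665 4.006 -1.384
endloop
endfacet
facet normal 0.071 -0.705 -0.705
outer loop
vertex 3.596 2.432 -1.972
vertex 3.775 2.934 -2.456
vertex 4.288 2.604 -2.074
endloop
endfacet
facet normal 0.268 -0.667 0.695
outer loop
vertex 3.596 2.432 -1.972
vertex 4.288 2.604 -2.074
vertex 3.486 3.504 -0.9
endloop
endfacet
facet normal 0.267 -0.668 0.695
outer loop
vertex 3.486 3.504 -0.9
vertex 4.288 2.604 -2.074
vertex 4.178 3.676 -1.001
endloop
endfacet
facet normal -0.072 0.706 0.705
outer loop
vertex 3.486 3.504 -0.9
vertex 4.178 3.676 -1.001
vertex 3.665 4.006 -1.384
endloop
endfacet
facet normal 0.082 -0.566 -0.821
outer loop
vertex 3.812 0.436 -4.363
vertex 3.115 -0.138 -4.037
vertex 2.896 0.621 -4.582
endloop
endfacet
facet normal 0.179 0.981 0.081
outer loop
vertex 3.812 0.436 -4.363
vertex 2.896 0.621 -4.582
vertex 3.025 0.478 -3.143
endloop
endfacet
facet normal 0.083 -0.565 -0.821
outer loop
vertex 2.896 0.621 -4.582
vertex 3.115 -0.138 -4.037
vertex 2.199 0.047 -4.257
endloop
endfacet
facet normal -0.593 0.795 0.132
outer loop
vertex 2.896 0.621 -4.582
vertex 2.199 0.047 -4.257
vertex 3.025 0.478 -3.143
endloop
endfacet
facet normal 0.083 -0.565 -0.821
outer loop
vertex 2.199 0.047 -4.257
vertex 3.115 -0.138 -4.037
vertex 2.418 -0.712 -3.712
endloop
endfacet
facet normal -0.821 0.157 0.548
outer loop
vertex 2.199 0.047 -4.257
vertex 2.418 -0.712 -3.712
vertex 3.025 0.478 -3.143
endloop
endfacet
facet normal 0.083 -0.565 -0.821
outer loop
vertex 2.418 -0.712 -3.712
vertex 3.115 -0.138 -4.037
vertex 3.334 -0.897 -3.492
endloop
endfacet
facet normal -0.279 -0.295 0.914
outer loop
vertex 2.418 -0.712 -3.712
vertex 3.334 -0.897 -3.492
vertex 3.025 0.478 -3.143
endloop
endfacet
facet normal 0.082 -0.566 -0.821
outer loop
vertex 3.334 -0.897 -3.492
vertex 3.115 -0.138 -4.037
vertex 4.031 -0.323 -3.818
endloop
endfacet
facet normal 0.493 -0.108 0.863
outer loop
vertex 3.334 -0.897 -3.492
vertex 4.031 -0.323 -3.818
vertex 3.025 0.478 -3.143
endloop
endfacet
facet normal 0.082 -0.566 -0.821
outer loop
vertex 4.031 -0.323 -3.818
vertex 3.115 -0.138 -4.037
vertex 3.812 0.436 -4.363
endloop
endfacet
facet normal 0.721 0.529 0.447
outer loop
vertex 4.031 -0.323 -3.818
vertex 3.812 0.436 -4.363
vertex 3.025 0.478 -3.143
endloop
endfacet

endsolid


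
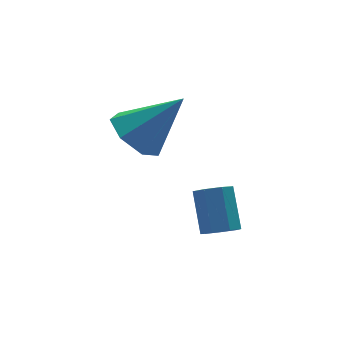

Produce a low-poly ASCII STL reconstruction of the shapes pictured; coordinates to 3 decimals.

solid 
facet normal -0.204 -0.670 -0.714
outer loop
vertex -1.43 -1.576 -3.098
vertex -1.641 -1.923 -2.712
vertex -1.905 -1.527 -3.008
endloop
endfacet
facet normal -0.052 0.735 -0.676
outer loop
vertex -1.43 -1.576 -3.098
vertex -1.905 -1.527 -3.008
vertex -1.148 -0.651 -2.114
endloop
endfacet
facet normal -0.052 0.735 -0.676
outer loop
vertex -1.148 -0.651 -2.114
vertex -1.905 -1.527 -3.008
vertex -1.623 -0.602 -2.024
endloop
endfacet
facet normal 0.204 0.671 0.713
outer loop
vertex -1.148 -0.651 -2.114
vertex -1.623 -0.602 -2.024
vertex -1.359 -0.997 -1.728
endloop
endfacet
facet normal -0.205 -0.670 -0.714
outer loop
vertex -1.905 -1.527 -3.008
vertex -1.641 -1.923 -2.712
vertex -2.181 -1.776 -2.695
endloop
endfacet
facet normal -0.797 0.537 -0.276
outer loop
vertex -1.905 -1.527 -3.008
vertex -2.181 -1.776 -2.695
vertex -1.623 -0.602 -2.024
endloop
endfacet
facet normal -0.797 0.537 -0.276
outer loop
vertex -1.623 -0.602 -2.024
vertex -2.181 -1.776 -2.695
vertex -1.899 -0.851 -1.711
endloop
endfacet
facet normal 0.204 0.671 0.713
outer loop
vertex -1.623 -0.602 -2.024
vertex -1.899 -0.851 -1.711
vertex -1.359 -0.997 -1.728
endloop
endfacet
facet normal -0.205 -0.670 -0.713
outer loop
vertex -2.181 -1.776 -2.695
vertex -1.641 -1.923 -2.712
vertex -2.051 -2.135 -2.395
endloop
endfacet
facet normal -0.942 -0.065 0.331
outer loop
vertex -2.181 -1.776 -2.695
vertex -2.051 -2.135 -2.395
vertex -1.899 -0.851 -1.711
endloop
endfacet
facet normal -0.941 -0.066 0.332
outer loop
vertex -1.899 -0.851 -1.711
vertex -2.051 -2.135 -2.395
vertex -1.768 -1.21 -1.411
endloop
endfacet
facet normal 0.204 0.670 0.713
outer loop
vertex -1.899 -0.851 -1.711
vertex -1.768 -1.21 -1.411
vertex -1.359 -0.997 -1.728
endloop
endfacet
facet normal -0.203 -0.672 -0.712
outer loop
vertex -2.051 -2.135 -2.395
vertex -1.641 -1.923 -2.712
vertex -1.611 -2.334 -2.333
endloop
endfacet
facet normal -0.377 -0.618 0.690
outer loop
vertex -2.051 -2.135 -2.395
vertex -1.611 -2.334 -2.333
vertex -1.768 -1.21 -1.411
endloop
endfacet
facet normal -0.378 -0.618 0.689
outer loop
vertex -1.768 -1.21 -1.411
vertex -1.611 -2.334 -2.333
vertex -1.329 -1.409 -1.349
endloop
endfacet
facet normal 0.203 0.671 0.713
outer loop
vertex -1.768 -1.21 -1.411
vertex -1.329 -1.409 -1.349
vertex -1.359 -0.997 -1.728
endloop
endfacet
facet normal -0.204 -0.672 -0.712
outer loop
vertex -1.611 -2.334 -2.333
vertex -1.641 -1.923 -2.712
vertex -1.195 -2.223 -2.557
endloop
endfacet
facet normal 0.473 -0.706 0.528
outer loop
vertex -1.611 -2.334 -2.333
vertex -1.195 -2.223 -2.557
vertex -1.329 -1.409 -1.349
endloop
endfacet
facet normal 0.473 -0.706 0.528
outer loop
vertex -1.329 -1.409 -1.349
vertex -1.195 -2.223 -2.557
vertex -0.913 -1.298 -1.573
endloop
endfacet
facet normal 0.205 0.671 0.713
outer loop
vertex -1.329 -1.409 -1.349
vertex -0.913 -1.298 -1.573
vertex -1.359 -0.997 -1.728
endloop
endfacet
facet normal -0.204 -0.672 -0.712
outer loop
vertex -1.195 -2.223 -2.557
vertex -1.641 -1.923 -2.712
vertex -1.114 -1.886 -2.898
endloop
endfacet
facet normal 0.965 -0.262 -0.030
outer loop
vertex -1.195 -2.223 -2.557
vertex -1.114 -1.886 -2.898
vertex -0.913 -1.298 -1.573
endloop
endfacet
facet normal 0.965 -0.262 -0.030
outer loop
vertex -0.913 -1.298 -1.573
vertex -1.114 -1.886 -2.898
vertex -0.832 -0.961 -1.914
endloop
endfacet
facet normal 0.206 0.671 0.712
outer loop
vertex -0.913 -1.298 -1.573
vertex -0.832 -0.961 -1.914
vertex -1.359 -0.997 -1.728
endloop
endfacet
facet normal -0.205 -0.670 -0.714
outer loop
vertex -1.114 -1.886 -2.898
vertex -1.641 -1.923 -2.712
vertex -1.43 -1.576 -3.098
endloop
endfacet
facet normal 0.731 0.380 -0.567
outer loop
vertex -1.114 -1.886 -2.898
vertex -1.43 -1.576 -3.098
vertex -0.832 -0.961 -1.914
endloop
endfacet
facet normal 0.731 0.380 -0.567
outer loop
vertex -0.832 -0.961 -1.914
vertex -1.43 -1.576 -3.098
vertex -1.148 -0.651 -2.114
endloop
endfacet
facet normal 0.206 0.670 0.713
outer loop
vertex -0.832 -0.961 -1.914
vertex -1.148 -0.651 -2.114
vertex -1.359 -0.997 -1.728
endloop
endfacet
facet normal -0.640 0.257 -0.724
outer loop
vertex -2.166 0.648 -0.589
vertex -2.865 0.584 0.006
vertex -2.346 1.317 -0.192
endloop
endfacet
facet normal 0.930 0.337 -0.147
outer loop
vertex -2.166 0.648 -0.589
vertex -2.346 1.317 -0.192
vertex -1.655 0.096 1.374
endloop
endfacet
facet normal -0.640 0.258 -0.724
outer loop
vertex -2.346 1.317 -0.192
vertex -2.865 0.584 0.006
vertex -2.916 1.434 0.354
endloop
endfacet
facet normal 0.516 0.771 0.373
outer loop
vertex -2.346 1.317 -0.192
vertex -2.916 1.434 0.354
vertex -1.655 0.096 1.374
endloop
endfacet
facet normal -0.640 0.258 -0.724
outer loop
vertex -2.916 1.434 0.354
vertex -2.865 0.584 0.006
vertex -3.448 0.91 0.638
endloop
endfacet
facet normal -0.094 0.546 0.832
outer loop
vertex -2.916 1.434 0.354
vertex -3.448 0.91 0.638
vertex -1.655 0.096 1.374
endloop
endfacet
facet normal -0.640 0.258 -0.724
outer loop
vertex -3.448 0.91 0.638
vertex -2.865 0.584 0.006
vertex -3.541 0.141 0.446
endloop
endfacet
facet normal -0.438 -0.167 0.883
outer loop
vertex -3.448 0.91 0.638
vertex -3.541 0.141 0.446
vertex -1.655 0.096 1.374
endloop
endfacet
facet normal -0.640 0.258 -0.724
outer loop
vertex -3.541 0.141 0.446
vertex -2.865 0.584 0.006
vertex -3.124 -0.295 -0.078
endloop
endfacet
facet normal -0.260 -0.834 0.487
outer loop
vertex -3.541 0.141 0.446
vertex -3.124 -0.295 -0.078
vertex -1.655 0.096 1.374
endloop
endfacet
facet normal -0.640 0.258 -0.724
outer loop
vertex -3.124 -0.295 -0.078
vertex -2.865 0.584 0.006
vertex -2.512 -0.069 -0.538
endloop
endfacet
facet normal 0.308 -0.950 -0.056
outer loop
vertex -3.124 -0.295 -0.078
vertex -2.512 -0.069 -0.538
vertex -1.655 0.096 1.374
endloop
endfacet
facet normal -0.640 0.257 -0.724
outer loop
vertex -2.512 -0.069 -0.538
vertex -2.865 0.584 0.006
vertex -2.166 0.648 -0.589
endloop
endfacet
facet normal 0.838 -0.428 -0.339
outer loop
vertex -2.512 -0.069 -0.538
vertex -2.166 0.648 -0.589
vertex -1.655 0.096 1.374
endloop
endfacet

endsolid


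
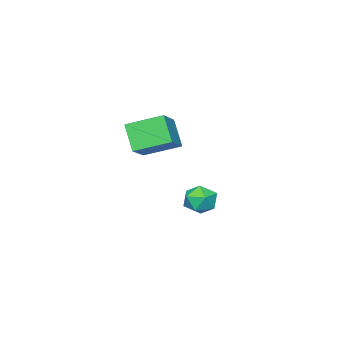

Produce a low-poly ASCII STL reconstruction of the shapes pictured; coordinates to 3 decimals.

solid 
facet normal -0.798 -0.336 -0.500
outer loop
vertex -0.227 2.127 3.897
vertex -1.195 3.497 4.522
vertex 0.182 2.973 2.677
endloop
endfacet
facet normal 0.541 -0.765 -0.349
outer loop
vertex 1.395 3.483 3.438
vertex -0.227 2.127 3.897
vertex 0.182 2.973 2.677
endloop
endfacet
facet normal -0.798 -0.336 -0.500
outer loop
vertex 0.182 2.973 2.677
vertex -1.195 3.497 4.522
vertex -0.786 4.343 3.302
endloop
endfacet
facet normal 0.266 0.549 -0.792
outer loop
vertex -0.786 4.343 3.302
vertex 1.395 3.483 3.438
vertex 0.182 2.973 2.677
endloop
endfacet
facet normal -0.266 -0.549 0.792
outer loop
vertex -0.227 2.127 3.897
vertex 0.018 4.007 5.283
vertex -1.195 3.497 4.522
endloop
endfacet
facet normal 0.541 -0.765 -0.349
outer loop
vertex 0.986 2.637 4.658
vertex -0.227 2.127 3.897
vertex 1.395 3.483 3.438
endloop
endfacet
facet normal -0.266 -0.549 0.792
outer loop
vertex 0.986 2.637 4.658
vertex 0.018 4.007 5.283
vertex -0.227 2.127 3.897
endloop
endfacet
facet normal -0.541 0.765 0.349
outer loop
vertex -1.195 3.497 4.522
vertex 0.018 4.007 5.283
vertex -0.786 4.343 3.302
endloop
endfacet
facet normal 0.266 0.549 -0.792
outer loop
vertex 0.427 4.853 4.063
vertex 1.395 3.483 3.438
vertex -0.786 4.343 3.302
endloop
endfacet
facet normal -0.541 0.765 0.349
outer loop
vertex -0.786 4.343 3.302
vertex 0.018 4.007 5.283
vertex 0.427 4.853 4.063
endloop
endfacet
facet normal 0.798 0.336 0.500
outer loop
vertex 0.427 4.853 4.063
vertex 0.986 2.637 4.658
vertex 1.395 3.483 3.438
endloop
endfacet
facet normal 0.798 0.336 0.500
outer loop
vertex 0.018 4.007 5.283
vertex 0.986 2.637 4.658
vertex 0.427 4.853 4.063
endloop
endfacet
facet normal 0.530 0.191 0.826
outer loop
vertex -2.975 3.769 -0.738
vertex -3.379 3.089 -0.322
vertex -2.622 2.949 -0.775
endloop
endfacet
facet normal 0.895 0.375 0.241
outer loop
vertex -2.975 3.769 -0.738
vertex -2.622 2.949 -0.775
vertex -2.639 3.461 -1.507
endloop
endfacet
facet normal 0.508 0.853 -0.119
outer loop
vertex -2.975 3.769 -0.738
vertex -2.639 3.461 -1.507
vertex -3.407 3.919 -1.506
endloop
endfacet
facet normal -0.097 0.965 0.243
outer loop
vertex -2.975 3.769 -0.738
vertex -3.407 3.919 -1.506
vertex -3.864 3.689 -0.774
endloop
endfacet
facet normal -0.084 0.556 0.827
outer loop
vertex -2.975 3.769 -0.738
vertex -3.864 3.689 -0.774
vertex -3.379 3.089 -0.322
endloop
endfacet
facet normal 0.964 -0.207 -0.167
outer loop
vertex -2.639 3.461 -1.507
vertex -2.622 2.949 -0.775
vertex -2.836 2.591 -1.566
endloop
endfacet
facet normal 0.373 -0.504 0.779
outer loop
vertex -2.622 2.949 -0.775
vertex -3.379 3.089 -0.322
vertex -3.293 2.361 -0.834
endloop
endfacet
facet normal -0.619 0.087 0.780
outer loop
vertex -3.379 3.089 -0.322
vertex -3.864 3.689 -0.774
vertex -4.061 2.819 -0.833
endloop
endfacet
facet normal -0.642 0.749 -0.165
outer loop
vertex -3.864 3.689 -0.774
vertex -3.407 3.919 -1.506
vertex -4.078 3.331 -1.565
endloop
endfacet
facet normal 0.338 0.568 -0.751
outer loop
vertex -3.407 3.919 -1.506
vertex -2.639 3.461 -1.507
vertex -3.321 3.191 -2.018
endloop
endfacet
facet normal 0.097 -0.965 -0.243
outer loop
vertex -3.725 2.511 -1.602
vertex -2.836 2.591 -1.566
vertex -3.293 2.361 -0.834
endloop
endfacet
facet normal -0.508 -0.853 0.119
outer loop
vertex -3.725 2.511 -1.602
vertex -3.293 2.361 -0.834
vertex -4.061 2.819 -0.833
endloop
endfacet
facet normal -0.895 -0.375 -0.241
outer loop
vertex -3.725 2.511 -1.602
vertex -4.061 2.819 -0.833
vertex -4.078 3.331 -1.565
endloop
endfacet
facet normal -0.530 -0.191 -0.826
outer loop
vertex -3.725 2.511 -1.602
vertex -4.078 3.331 -1.565
vertex -3.321 3.191 -2.018
endloop
endfacet
facet normal 0.084 -0.556 -0.827
outer loop
vertex -3.725 2.511 -1.602
vertex -3.321 3.191 -2.018
vertex -2.836 2.591 -1.566
endloop
endfacet
facet normal 0.642 -0.749 0.165
outer loop
vertex -3.293 2.361 -0.834
vertex -2.836 2.591 -1.566
vertex -2.622 2.949 -0.775
endloop
endfacet
facet normal -0.338 -0.568 0.751
outer loop
vertex -4.061 2.819 -0.833
vertex -3.293 2.361 -0.834
vertex -3.379 3.089 -0.322
endloop
endfacet
facet normal -0.964 0.207 0.167
outer loop
vertex -4.078 3.331 -1.565
vertex -4.061 2.819 -0.833
vertex -3.864 3.689 -0.774
endloop
endfacet
facet normal -0.373 0.504 -0.779
outer loop
vertex -3.321 3.191 -2.018
vertex -4.078 3.331 -1.565
vertex -3.407 3.919 -1.506
endloop
endfacet
facet normal 0.619 -0.087 -0.780
outer loop
vertex -2.836 2.591 -1.566
vertex -3.321 3.191 -2.018
vertex -2.639 3.461 -1.507
endloop
endfacet

endsolid


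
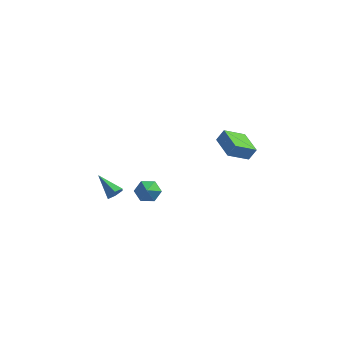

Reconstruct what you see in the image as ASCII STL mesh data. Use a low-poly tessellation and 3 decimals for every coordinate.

solid 
facet normal -0.683 0.713 0.155
outer loop
vertex 3.045 3.761 1.825
vertex 3.927 4.76 1.115
vertex 2.664 3.56 1.069
endloop
endfacet
facet normal -0.584 -0.662 0.470
outer loop
vertex 3.833 2.34 0.805
vertex 3.045 3.761 1.825
vertex 2.664 3.56 1.069
endloop
endfacet
facet normal -0.684 0.714 0.154
outer loop
vertex 2.664 3.56 1.069
vertex 3.927 4.76 1.115
vertex 3.547 4.559 0.359
endloop
endfacet
facet normal -0.437 -0.231 -0.869
outer loop
vertex 3.547 4.559 0.359
vertex 3.833 2.34 0.805
vertex 2.664 3.56 1.069
endloop
endfacet
facet normal 0.438 0.231 0.869
outer loop
vertex 3.045 3.761 1.825
vertex 5.096 3.54 0.851
vertex 3.927 4.76 1.115
endloop
endfacet
facet normal -0.585 -0.661 0.470
outer loop
vertex 4.213 2.541 1.561
vertex 3.045 3.761 1.825
vertex 3.833 2.34 0.805
endloop
endfacet
facet normal 0.438 0.231 0.869
outer loop
vertex 4.213 2.541 1.561
vertex 5.096 3.54 0.851
vertex 3.045 3.761 1.825
endloop
endfacet
facet normal 0.584 0.662 -0.470
outer loop
vertex 3.927 4.76 1.115
vertex 5.096 3.54 0.851
vertex 3.547 4.559 0.359
endloop
endfacet
facet normal -0.438 -0.231 -0.869
outer loop
vertex 4.715 3.339 0.095
vertex 3.833 2.34 0.805
vertex 3.547 4.559 0.359
endloop
endfacet
facet normal 0.584 0.661 -0.470
outer loop
vertex 3.547 4.559 0.359
vertex 5.096 3.54 0.851
vertex 4.715 3.339 0.095
endloop
endfacet
facet normal 0.684 -0.713 -0.154
outer loop
vertex 4.715 3.339 0.095
vertex 4.213 2.541 1.561
vertex 3.833 2.34 0.805
endloop
endfacet
facet normal 0.683 -0.714 -0.155
outer loop
vertex 5.096 3.54 0.851
vertex 4.213 2.541 1.561
vertex 4.715 3.339 0.095
endloop
endfacet
facet normal 0.777 -0.312 -0.546
outer loop
vertex -0.209 -2.839 0.27
vertex -0.56 -3.015 -0.129
vertex -0.36 -2.493 -0.143
endloop
endfacet
facet normal 0.314 0.781 0.540
outer loop
vertex -0.209 -2.839 0.27
vertex -0.36 -2.493 -0.143
vertex -1.78 -2.525 0.729
endloop
endfacet
facet normal 0.777 -0.312 -0.546
outer loop
vertex -0.36 -2.493 -0.143
vertex -0.56 -3.015 -0.129
vertex -0.711 -2.669 -0.542
endloop
endfacet
facet normal -0.181 0.949 -0.259
outer loop
vertex -0.36 -2.493 -0.143
vertex -0.711 -2.669 -0.542
vertex -1.78 -2.525 0.729
endloop
endfacet
facet normal 0.778 -0.312 -0.546
outer loop
vertex -0.711 -2.669 -0.542
vertex -0.56 -3.015 -0.129
vertex -0.911 -3.192 -0.528
endloop
endfacet
facet normal -0.724 0.260 -0.639
outer loop
vertex -0.711 -2.669 -0.542
vertex -0.911 -3.192 -0.528
vertex -1.78 -2.525 0.729
endloop
endfacet
facet normal 0.778 -0.313 -0.545
outer loop
vertex -0.911 -3.192 -0.528
vertex -0.56 -3.015 -0.129
vertex -0.76 -3.538 -0.114
endloop
endfacet
facet normal -0.772 -0.597 -0.217
outer loop
vertex -0.911 -3.192 -0.528
vertex -0.76 -3.538 -0.114
vertex -1.78 -2.525 0.729
endloop
endfacet
facet normal 0.777 -0.313 -0.546
outer loop
vertex -0.76 -3.538 -0.114
vertex -0.56 -3.015 -0.129
vertex -0.409 -3.362 0.285
endloop
endfacet
facet normal -0.278 -0.764 0.582
outer loop
vertex -0.76 -3.538 -0.114
vertex -0.409 -3.362 0.285
vertex -1.78 -2.525 0.729
endloop
endfacet
facet normal 0.777 -0.313 -0.546
outer loop
vertex -0.409 -3.362 0.285
vertex -0.56 -3.015 -0.129
vertex -0.209 -2.839 0.27
endloop
endfacet
facet normal 0.266 -0.074 0.961
outer loop
vertex -0.409 -3.362 0.285
vertex -0.209 -2.839 0.27
vertex -1.78 -2.525 0.729
endloop
endfacet
facet normal -0.279 0.746 -0.605
outer loop
vertex 2.071 -3.735 0.483
vertex 1.586 -3.504 0.991
vertex 2.278 -3.242 0.995
endloop
endfacet
facet normal 0.945 -0.319 -0.075
outer loop
vertex 2.071 -3.735 0.483
vertex 2.278 -3.242 0.995
vertex 1.934 -4.436 1.749
endloop
endfacet
facet normal -0.279 0.745 -0.606
outer loop
vertex 2.278 -3.242 0.995
vertex 1.586 -3.504 0.991
vertex 1.792 -3.011 1.503
endloop
endfacet
facet normal 0.751 0.184 0.634
outer loop
vertex 2.278 -3.242 0.995
vertex 1.792 -3.011 1.503
vertex 1.934 -4.436 1.749
endloop
endfacet
facet normal -0.280 0.745 -0.605
outer loop
vertex 1.792 -3.011 1.503
vertex 1.586 -3.504 0.991
vertex 1.1 -3.273 1.5
endloop
endfacet
facet normal -0.066 0.163 0.984
outer loop
vertex 1.792 -3.011 1.503
vertex 1.1 -3.273 1.5
vertex 1.934 -4.436 1.749
endloop
endfacet
facet normal -0.280 0.745 -0.605
outer loop
vertex 1.1 -3.273 1.5
vertex 1.586 -3.504 0.991
vertex 0.894 -3.766 0.988
endloop
endfacet
facet normal -0.691 -0.361 0.626
outer loop
vertex 1.1 -3.273 1.5
vertex 0.894 -3.766 0.988
vertex 1.934 -4.436 1.749
endloop
endfacet
facet normal -0.279 0.745 -0.606
outer loop
vertex 0.894 -3.766 0.988
vertex 1.586 -3.504 0.991
vertex 1.379 -3.997 0.48
endloop
endfacet
facet normal -0.497 -0.864 -0.082
outer loop
vertex 0.894 -3.766 0.988
vertex 1.379 -3.997 0.48
vertex 1.934 -4.436 1.749
endloop
endfacet
facet normal -0.279 0.745 -0.606
outer loop
vertex 1.379 -3.997 0.48
vertex 1.586 -3.504 0.991
vertex 2.071 -3.735 0.483
endloop
endfacet
facet normal 0.321 -0.843 -0.432
outer loop
vertex 1.379 -3.997 0.48
vertex 2.071 -3.735 0.483
vertex 1.934 -4.436 1.749
endloop
endfacet

endsolid


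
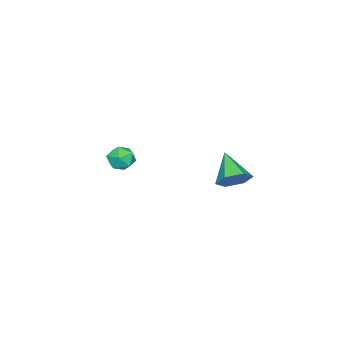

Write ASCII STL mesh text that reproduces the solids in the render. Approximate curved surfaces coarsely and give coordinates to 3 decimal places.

solid 
facet normal 0.518 0.619 -0.590
outer loop
vertex 1.654 1.167 0.607
vertex 1.18 1.681 0.73
vertex 1.746 1.611 1.154
endloop
endfacet
facet normal 0.564 -0.685 0.461
outer loop
vertex 1.654 1.167 0.607
vertex 1.746 1.611 1.154
vertex 0.46 0.819 1.55
endloop
endfacet
facet normal 0.518 0.620 -0.589
outer loop
vertex 1.746 1.611 1.154
vertex 1.18 1.681 0.73
vertex 1.271 2.125 1.277
endloop
endfacet
facet normal 0.279 0.028 0.960
outer loop
vertex 1.746 1.611 1.154
vertex 1.271 2.125 1.277
vertex 0.46 0.819 1.55
endloop
endfacet
facet normal 0.517 0.620 -0.590
outer loop
vertex 1.271 2.125 1.277
vertex 1.18 1.681 0.73
vertex 0.705 2.195 0.854
endloop
endfacet
facet normal -0.494 0.461 0.737
outer loop
vertex 1.271 2.125 1.277
vertex 0.705 2.195 0.854
vertex 0.46 0.819 1.55
endloop
endfacet
facet normal 0.517 0.620 -0.590
outer loop
vertex 0.705 2.195 0.854
vertex 1.18 1.681 0.73
vertex 0.614 1.751 0.307
endloop
endfacet
facet normal -0.983 0.183 0.015
outer loop
vertex 0.705 2.195 0.854
vertex 0.614 1.751 0.307
vertex 0.46 0.819 1.55
endloop
endfacet
facet normal 0.518 0.620 -0.590
outer loop
vertex 0.614 1.751 0.307
vertex 1.18 1.681 0.73
vertex 1.088 1.237 0.183
endloop
endfacet
facet normal -0.699 -0.528 -0.483
outer loop
vertex 0.614 1.751 0.307
vertex 1.088 1.237 0.183
vertex 0.46 0.819 1.55
endloop
endfacet
facet normal 0.518 0.619 -0.590
outer loop
vertex 1.088 1.237 0.183
vertex 1.18 1.681 0.73
vertex 1.654 1.167 0.607
endloop
endfacet
facet normal 0.075 -0.963 -0.260
outer loop
vertex 1.088 1.237 0.183
vertex 1.654 1.167 0.607
vertex 0.46 0.819 1.55
endloop
endfacet
facet normal -0.200 0.980 0.023
outer loop
vertex 1.153 -2.914 -0.103
vertex 0.536 -3.039 -0.138
vertex 0.817 -2.995 0.425
endloop
endfacet
facet normal 0.401 0.832 0.383
outer loop
vertex 1.153 -2.914 -0.103
vertex 0.817 -2.995 0.425
vertex 1.392 -3.249 0.375
endloop
endfacet
facet normal 0.854 0.516 -0.066
outer loop
vertex 1.153 -2.914 -0.103
vertex 1.392 -3.249 0.375
vertex 1.467 -3.449 -0.218
endloop
endfacet
facet normal 0.536 0.466 -0.704
outer loop
vertex 1.153 -2.914 -0.103
vertex 1.467 -3.449 -0.218
vertex 0.937 -3.319 -0.536
endloop
endfacet
facet normal -0.116 0.754 -0.647
outer loop
vertex 1.153 -2.914 -0.103
vertex 0.937 -3.319 -0.536
vertex 0.536 -3.039 -0.138
endloop
endfacet
facet normal 0.240 0.367 0.899
outer loop
vertex 1.392 -3.249 0.375
vertex 0.817 -2.995 0.425
vertex 0.923 -3.581 0.636
endloop
endfacet
facet normal -0.730 0.605 0.317
outer loop
vertex 0.817 -2.995 0.425
vertex 0.536 -3.039 -0.138
vertex 0.393 -3.451 0.318
endloop
endfacet
facet normal -0.595 0.238 -0.767
outer loop
vertex 0.536 -3.039 -0.138
vertex 0.937 -3.319 -0.536
vertex 0.468 -3.651 -0.275
endloop
endfacet
facet normal 0.460 -0.226 -0.859
outer loop
vertex 0.937 -3.319 -0.536
vertex 1.467 -3.449 -0.218
vertex 1.043 -3.905 -0.325
endloop
endfacet
facet normal 0.974 -0.147 0.173
outer loop
vertex 1.467 -3.449 -0.218
vertex 1.392 -3.249 0.375
vertex 1.324 -3.861 0.238
endloop
endfacet
facet normal -0.536 -0.466 0.704
outer loop
vertex 0.707 -3.986 0.203
vertex 0.923 -3.581 0.636
vertex 0.393 -3.451 0.318
endloop
endfacet
facet normal -0.854 -0.516 0.066
outer loop
vertex 0.707 -3.986 0.203
vertex 0.393 -3.451 0.318
vertex 0.468 -3.651 -0.275
endloop
endfacet
facet normal -0.401 -0.832 -0.383
outer loop
vertex 0.707 -3.986 0.203
vertex 0.468 -3.651 -0.275
vertex 1.043 -3.905 -0.325
endloop
endfacet
facet normal 0.200 -0.980 -0.023
outer loop
vertex 0.707 -3.986 0.203
vertex 1.043 -3.905 -0.325
vertex 1.324 -3.861 0.238
endloop
endfacet
facet normal 0.116 -0.754 0.647
outer loop
vertex 0.707 -3.986 0.203
vertex 1.324 -3.861 0.238
vertex 0.923 -3.581 0.636
endloop
endfacet
facet normal -0.460 0.226 0.859
outer loop
vertex 0.393 -3.451 0.318
vertex 0.923 -3.581 0.636
vertex 0.817 -2.995 0.425
endloop
endfacet
facet normal -0.974 0.147 -0.173
outer loop
vertex 0.468 -3.651 -0.275
vertex 0.393 -3.451 0.318
vertex 0.536 -3.039 -0.138
endloop
endfacet
facet normal -0.240 -0.367 -0.899
outer loop
vertex 1.043 -3.905 -0.325
vertex 0.468 -3.651 -0.275
vertex 0.937 -3.319 -0.536
endloop
endfacet
facet normal 0.730 -0.605 -0.317
outer loop
vertex 1.324 -3.861 0.238
vertex 1.043 -3.905 -0.325
vertex 1.467 -3.449 -0.218
endloop
endfacet
facet normal 0.595 -0.238 0.767
outer loop
vertex 0.923 -3.581 0.636
vertex 1.324 -3.861 0.238
vertex 1.392 -3.249 0.375
endloop
endfacet

endsolid
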